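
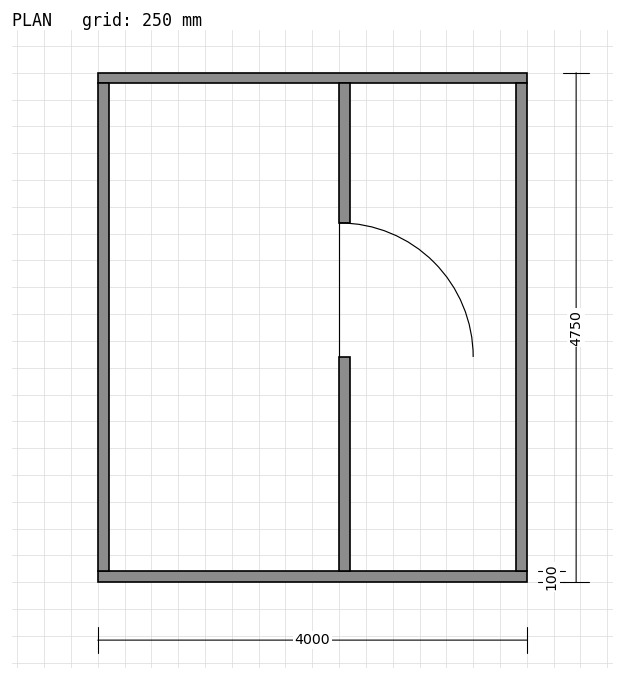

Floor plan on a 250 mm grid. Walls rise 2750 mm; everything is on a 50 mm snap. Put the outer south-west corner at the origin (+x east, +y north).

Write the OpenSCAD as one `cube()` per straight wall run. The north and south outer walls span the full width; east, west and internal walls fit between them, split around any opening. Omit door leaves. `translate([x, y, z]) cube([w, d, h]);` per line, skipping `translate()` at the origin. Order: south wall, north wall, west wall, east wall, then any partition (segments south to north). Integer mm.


cube([4000, 100, 2750]);
translate([0, 4650, 0]) cube([4000, 100, 2750]);
translate([0, 100, 0]) cube([100, 4550, 2750]);
translate([3900, 100, 0]) cube([100, 4550, 2750]);
translate([2250, 100, 0]) cube([100, 2000, 2750]);
translate([2250, 3350, 0]) cube([100, 1300, 2750]);


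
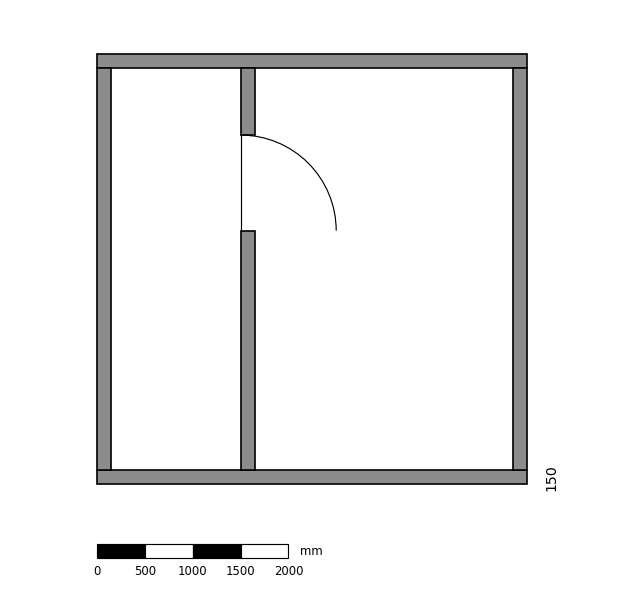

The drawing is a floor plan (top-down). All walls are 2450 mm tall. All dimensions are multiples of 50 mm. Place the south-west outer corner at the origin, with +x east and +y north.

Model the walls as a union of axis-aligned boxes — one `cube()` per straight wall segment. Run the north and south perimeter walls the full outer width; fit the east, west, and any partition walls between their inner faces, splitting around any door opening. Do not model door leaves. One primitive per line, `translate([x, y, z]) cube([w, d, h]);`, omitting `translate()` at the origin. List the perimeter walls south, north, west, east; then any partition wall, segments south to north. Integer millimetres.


cube([4500, 150, 2450]);
translate([0, 4350, 0]) cube([4500, 150, 2450]);
translate([0, 150, 0]) cube([150, 4200, 2450]);
translate([4350, 150, 0]) cube([150, 4200, 2450]);
translate([1500, 150, 0]) cube([150, 2500, 2450]);
translate([1500, 3650, 0]) cube([150, 700, 2450]);


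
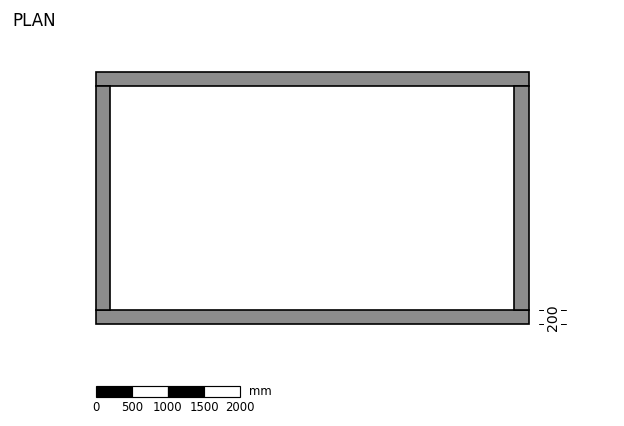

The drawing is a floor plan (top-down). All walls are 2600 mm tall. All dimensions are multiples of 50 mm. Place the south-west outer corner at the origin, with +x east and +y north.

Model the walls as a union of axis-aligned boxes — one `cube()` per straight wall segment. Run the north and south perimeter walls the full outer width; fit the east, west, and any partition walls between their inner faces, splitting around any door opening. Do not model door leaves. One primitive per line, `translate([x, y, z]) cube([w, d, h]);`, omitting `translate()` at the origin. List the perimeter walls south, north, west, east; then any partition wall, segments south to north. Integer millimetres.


cube([6000, 200, 2600]);
translate([0, 3300, 0]) cube([6000, 200, 2600]);
translate([0, 200, 0]) cube([200, 3100, 2600]);
translate([5800, 200, 0]) cube([200, 3100, 2600]);


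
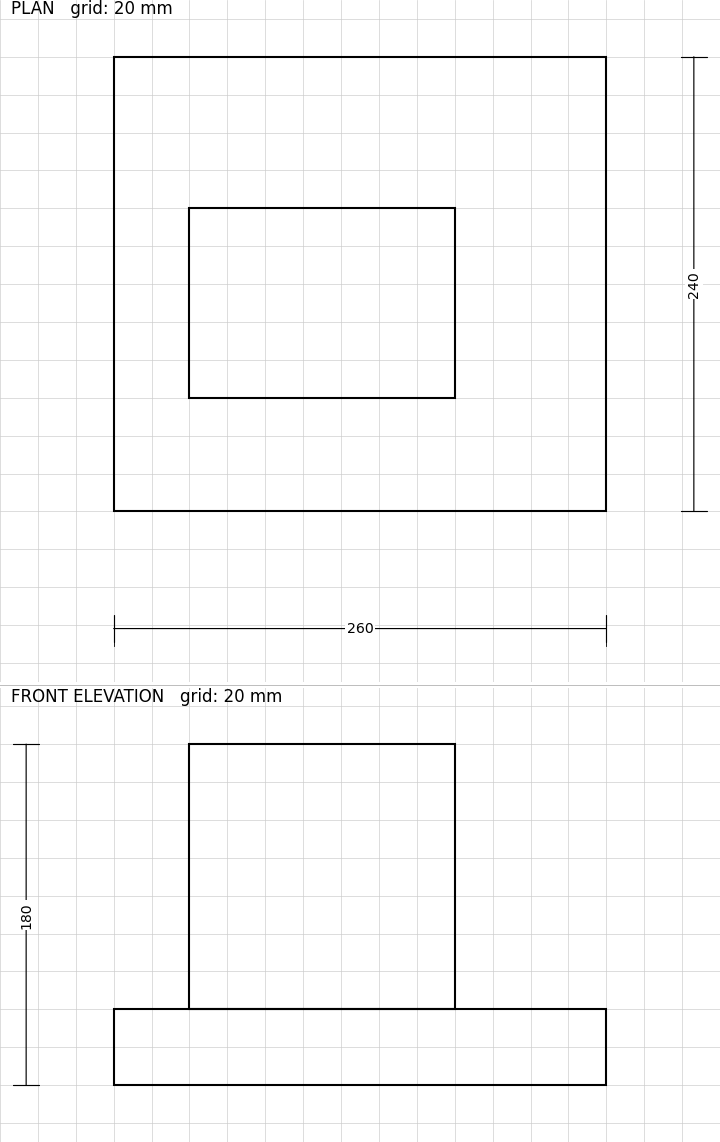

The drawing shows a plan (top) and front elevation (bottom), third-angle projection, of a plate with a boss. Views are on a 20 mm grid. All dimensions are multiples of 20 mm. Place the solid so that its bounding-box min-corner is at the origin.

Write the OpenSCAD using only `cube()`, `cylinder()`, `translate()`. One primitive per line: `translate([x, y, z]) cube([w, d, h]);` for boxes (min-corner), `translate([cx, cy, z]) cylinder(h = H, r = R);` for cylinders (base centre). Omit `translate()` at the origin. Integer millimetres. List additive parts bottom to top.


cube([260, 240, 40]);
translate([40, 60, 40]) cube([140, 100, 140]);


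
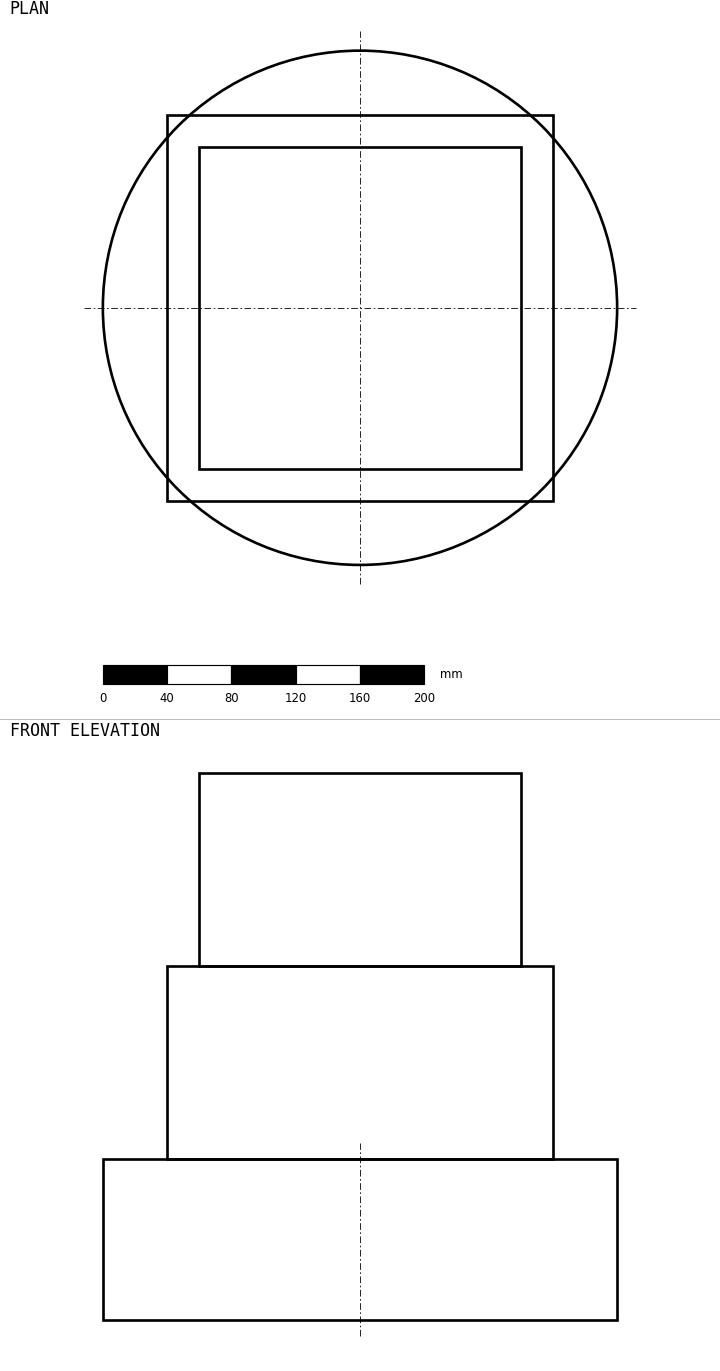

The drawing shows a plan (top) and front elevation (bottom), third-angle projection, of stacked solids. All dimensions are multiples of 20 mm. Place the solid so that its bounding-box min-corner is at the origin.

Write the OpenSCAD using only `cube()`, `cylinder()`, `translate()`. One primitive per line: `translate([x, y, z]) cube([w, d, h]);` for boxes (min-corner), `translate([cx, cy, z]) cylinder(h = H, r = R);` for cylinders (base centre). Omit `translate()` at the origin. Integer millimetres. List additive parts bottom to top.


translate([160, 160, 0]) cylinder(h = 100, r = 160);
translate([40, 40, 100]) cube([240, 240, 120]);
translate([60, 60, 220]) cube([200, 200, 120]);


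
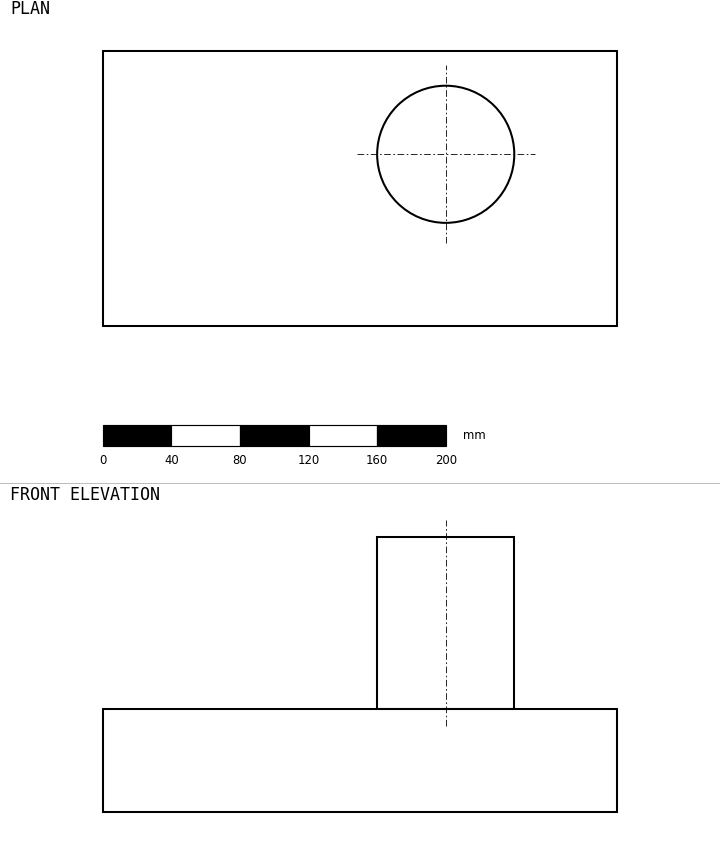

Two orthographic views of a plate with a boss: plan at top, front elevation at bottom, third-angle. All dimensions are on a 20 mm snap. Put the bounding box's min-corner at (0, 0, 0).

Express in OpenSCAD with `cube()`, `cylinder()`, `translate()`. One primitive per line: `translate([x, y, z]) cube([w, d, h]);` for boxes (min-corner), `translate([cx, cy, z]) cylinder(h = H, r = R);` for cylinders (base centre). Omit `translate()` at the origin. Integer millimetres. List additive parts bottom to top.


cube([300, 160, 60]);
translate([200, 100, 60]) cylinder(h = 100, r = 40);


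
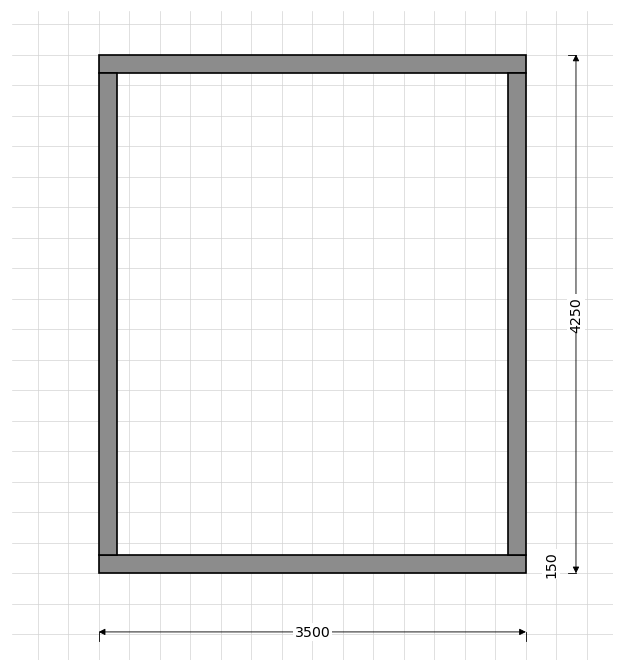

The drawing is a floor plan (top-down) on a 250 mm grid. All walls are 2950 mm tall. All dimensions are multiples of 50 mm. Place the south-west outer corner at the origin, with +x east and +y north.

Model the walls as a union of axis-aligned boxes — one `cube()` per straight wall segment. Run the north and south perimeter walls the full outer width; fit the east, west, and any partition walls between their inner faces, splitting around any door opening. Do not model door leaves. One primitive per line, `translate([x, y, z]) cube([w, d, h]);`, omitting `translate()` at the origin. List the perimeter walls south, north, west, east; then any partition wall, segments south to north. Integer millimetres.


cube([3500, 150, 2950]);
translate([0, 4100, 0]) cube([3500, 150, 2950]);
translate([0, 150, 0]) cube([150, 3950, 2950]);
translate([3350, 150, 0]) cube([150, 3950, 2950]);


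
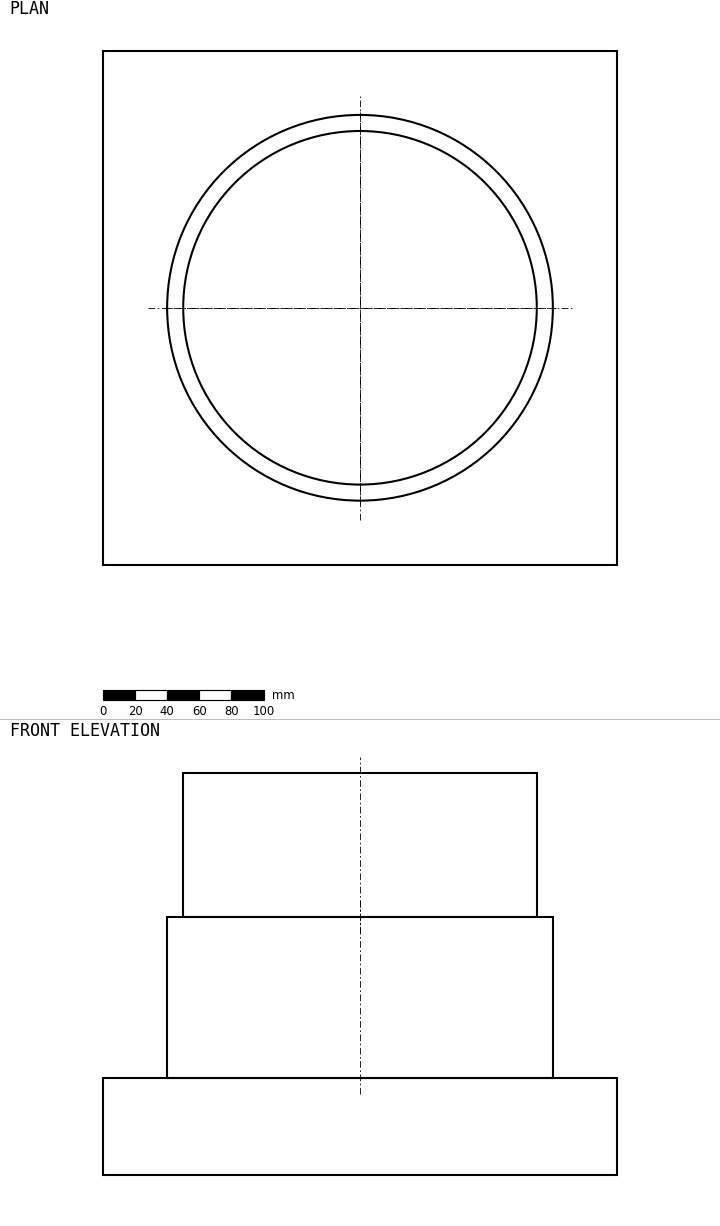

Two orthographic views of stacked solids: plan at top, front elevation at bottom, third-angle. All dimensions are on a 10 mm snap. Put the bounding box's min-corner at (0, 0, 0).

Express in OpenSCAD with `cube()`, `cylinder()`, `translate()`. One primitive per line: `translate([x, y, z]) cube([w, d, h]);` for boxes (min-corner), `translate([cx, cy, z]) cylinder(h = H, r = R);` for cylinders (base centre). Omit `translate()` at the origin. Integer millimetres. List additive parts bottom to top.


cube([320, 320, 60]);
translate([160, 160, 60]) cylinder(h = 100, r = 120);
translate([160, 160, 160]) cylinder(h = 90, r = 110);


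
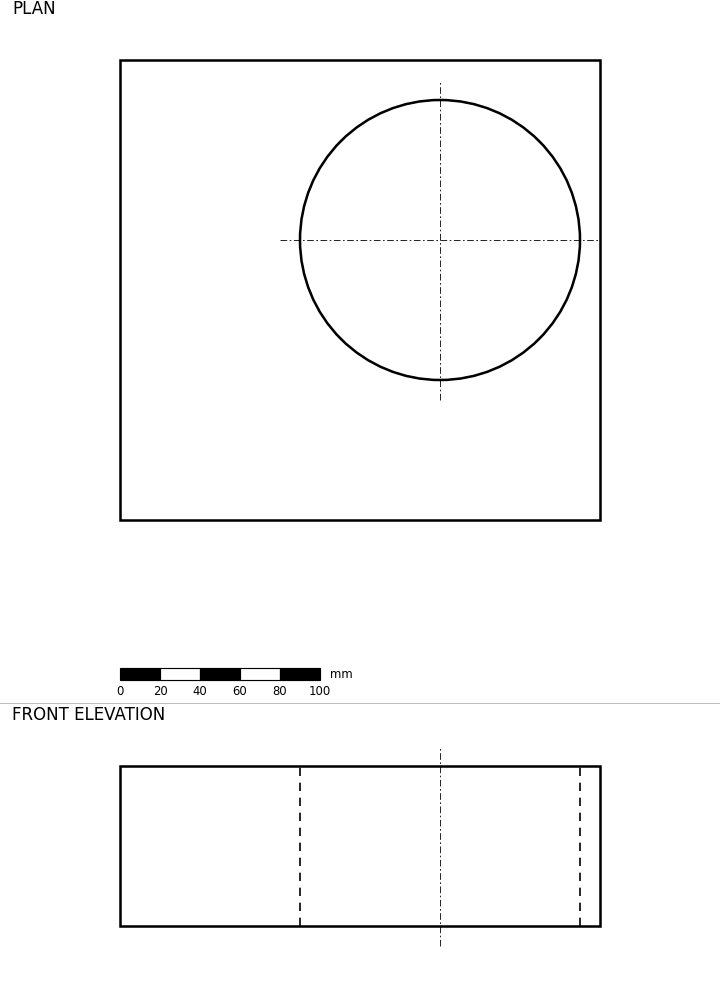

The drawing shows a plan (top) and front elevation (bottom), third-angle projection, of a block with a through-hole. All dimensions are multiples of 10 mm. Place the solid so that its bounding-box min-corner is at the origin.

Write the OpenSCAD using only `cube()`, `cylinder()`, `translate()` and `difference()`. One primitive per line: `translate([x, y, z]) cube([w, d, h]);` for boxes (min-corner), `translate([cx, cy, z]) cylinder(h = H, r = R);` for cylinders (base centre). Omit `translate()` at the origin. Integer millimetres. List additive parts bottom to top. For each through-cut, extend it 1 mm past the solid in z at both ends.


difference() {
  cube([240, 230, 80]);
  translate([160, 140, -1]) cylinder(h = 82, r = 70);
}


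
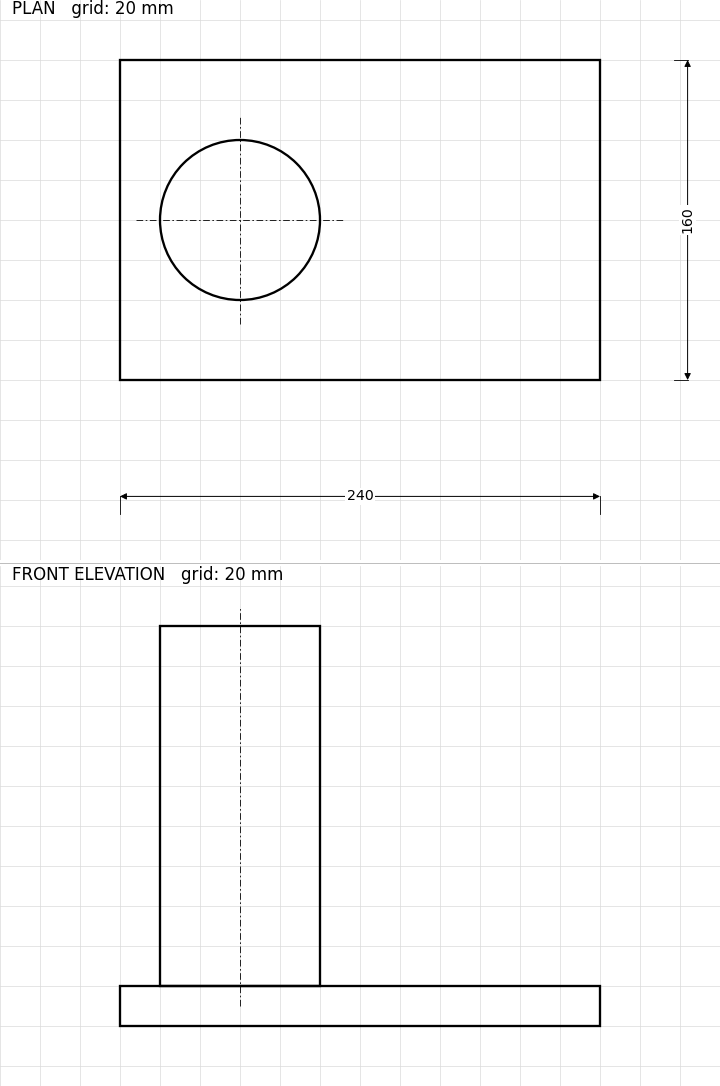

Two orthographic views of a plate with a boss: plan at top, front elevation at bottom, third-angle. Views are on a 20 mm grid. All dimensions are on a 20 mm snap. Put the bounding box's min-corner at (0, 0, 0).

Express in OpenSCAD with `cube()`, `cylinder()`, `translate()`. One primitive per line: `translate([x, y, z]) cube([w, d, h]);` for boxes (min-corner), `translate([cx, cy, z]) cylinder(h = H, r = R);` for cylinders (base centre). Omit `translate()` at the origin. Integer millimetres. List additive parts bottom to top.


cube([240, 160, 20]);
translate([60, 80, 20]) cylinder(h = 180, r = 40);


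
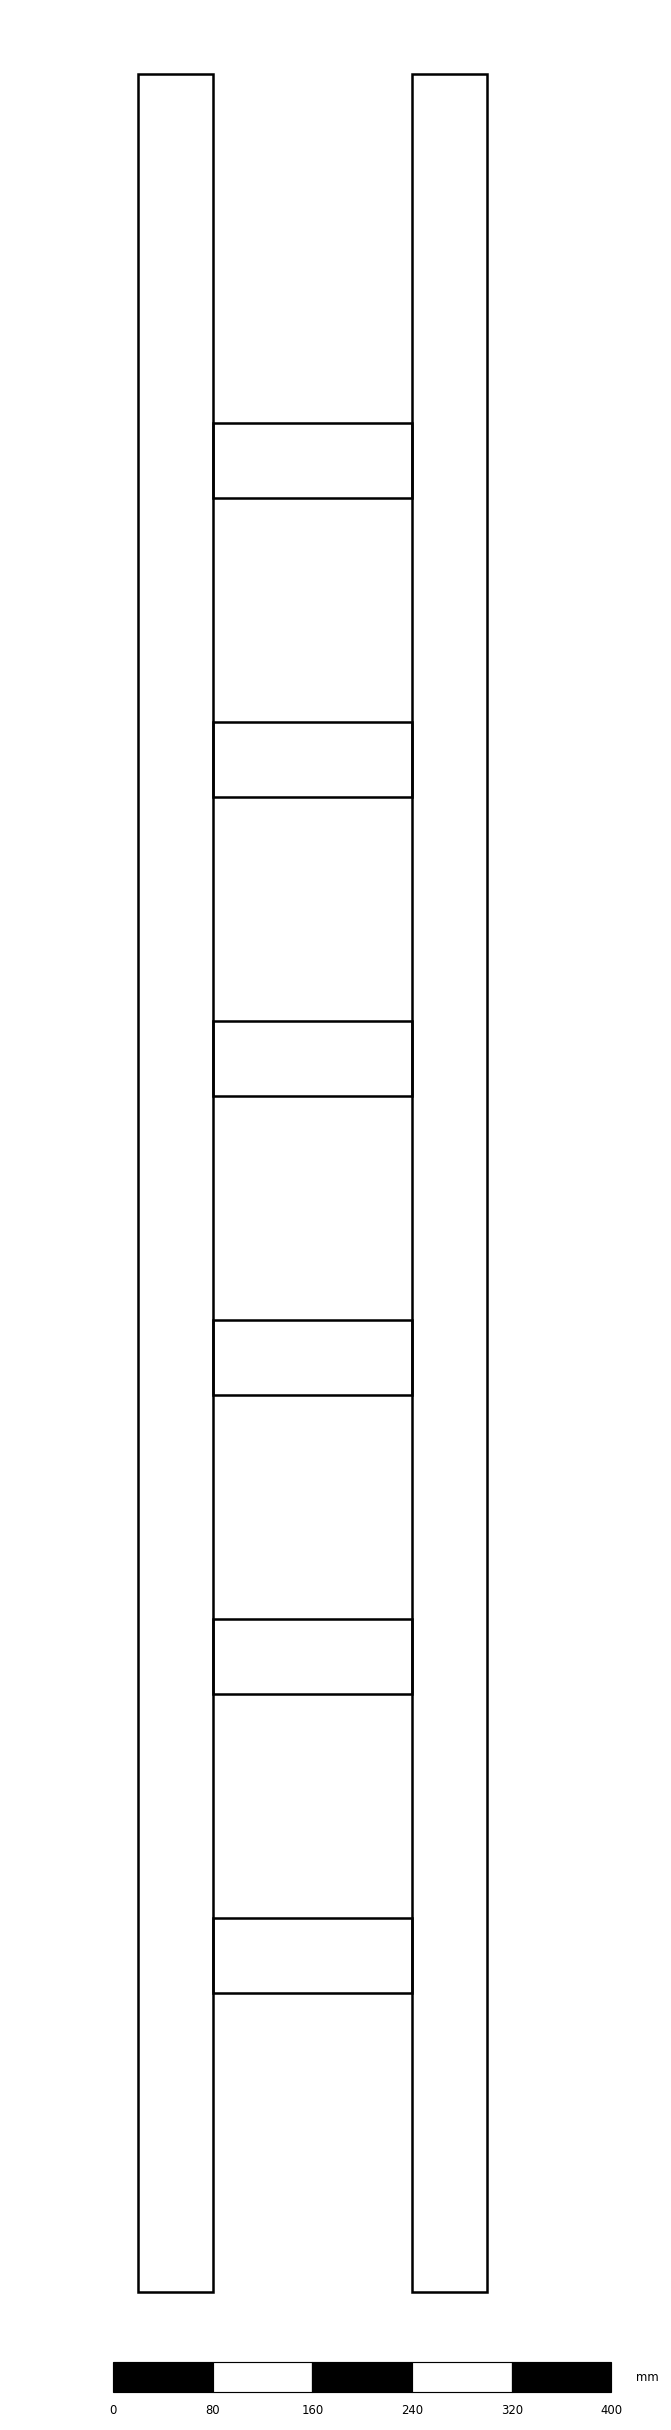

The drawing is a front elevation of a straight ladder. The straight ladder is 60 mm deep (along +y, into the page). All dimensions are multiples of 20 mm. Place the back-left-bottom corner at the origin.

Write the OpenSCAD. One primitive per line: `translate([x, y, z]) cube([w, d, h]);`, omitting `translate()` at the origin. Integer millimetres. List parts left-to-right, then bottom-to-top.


cube([60, 60, 1780]);
translate([60, 0, 240]) cube([160, 60, 60]);
translate([60, 0, 480]) cube([160, 60, 60]);
translate([60, 0, 720]) cube([160, 60, 60]);
translate([60, 0, 960]) cube([160, 60, 60]);
translate([60, 0, 1200]) cube([160, 60, 60]);
translate([60, 0, 1440]) cube([160, 60, 60]);
translate([220, 0, 0]) cube([60, 60, 1780]);


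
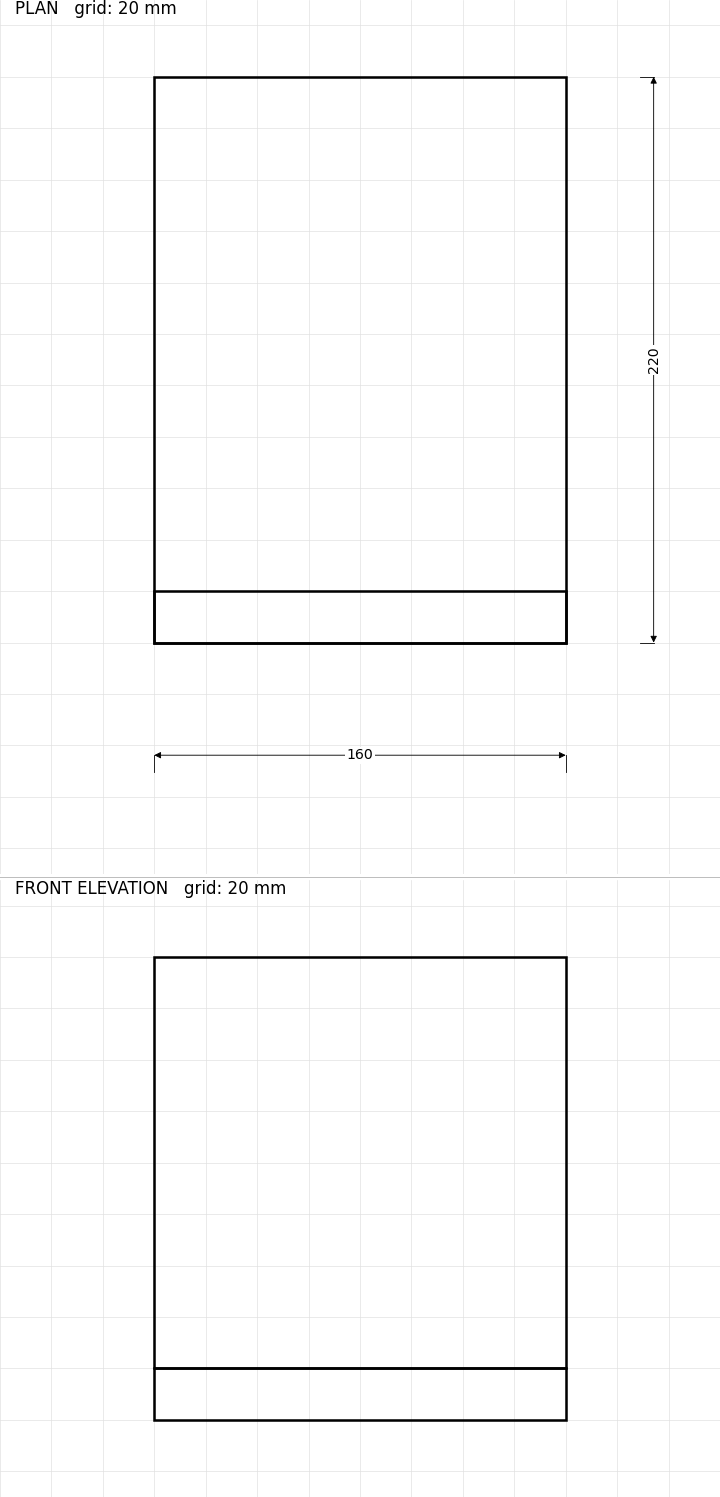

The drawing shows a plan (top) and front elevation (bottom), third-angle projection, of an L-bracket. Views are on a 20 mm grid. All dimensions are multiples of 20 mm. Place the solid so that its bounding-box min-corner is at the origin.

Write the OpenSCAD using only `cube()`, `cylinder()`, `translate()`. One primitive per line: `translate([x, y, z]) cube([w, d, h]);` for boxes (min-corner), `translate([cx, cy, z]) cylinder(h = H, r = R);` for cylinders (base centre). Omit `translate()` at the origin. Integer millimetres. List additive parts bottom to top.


cube([160, 220, 20]);
translate([0, 0, 20]) cube([160, 20, 160]);


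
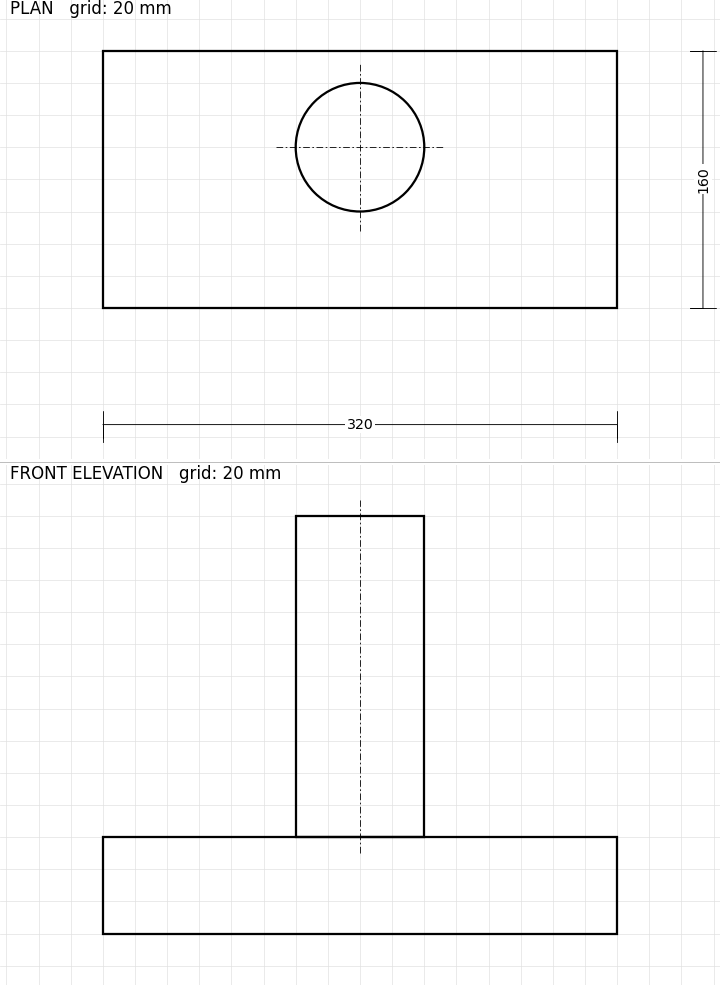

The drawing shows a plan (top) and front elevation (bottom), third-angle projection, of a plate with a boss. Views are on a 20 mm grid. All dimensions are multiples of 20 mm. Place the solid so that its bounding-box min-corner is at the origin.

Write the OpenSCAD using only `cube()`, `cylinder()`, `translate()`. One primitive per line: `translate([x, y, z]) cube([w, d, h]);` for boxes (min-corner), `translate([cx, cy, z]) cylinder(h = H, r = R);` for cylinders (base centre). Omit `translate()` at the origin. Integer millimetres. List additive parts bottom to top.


cube([320, 160, 60]);
translate([160, 100, 60]) cylinder(h = 200, r = 40);


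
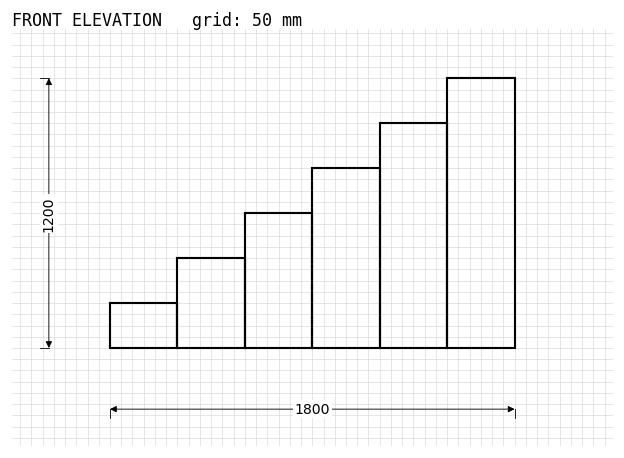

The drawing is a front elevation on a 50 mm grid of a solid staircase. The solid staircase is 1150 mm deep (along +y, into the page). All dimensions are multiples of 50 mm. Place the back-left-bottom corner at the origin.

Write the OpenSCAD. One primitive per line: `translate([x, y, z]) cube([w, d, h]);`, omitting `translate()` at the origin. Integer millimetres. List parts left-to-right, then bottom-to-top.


cube([300, 1150, 200]);
translate([300, 0, 0]) cube([300, 1150, 400]);
translate([600, 0, 0]) cube([300, 1150, 600]);
translate([900, 0, 0]) cube([300, 1150, 800]);
translate([1200, 0, 0]) cube([300, 1150, 1000]);
translate([1500, 0, 0]) cube([300, 1150, 1200]);


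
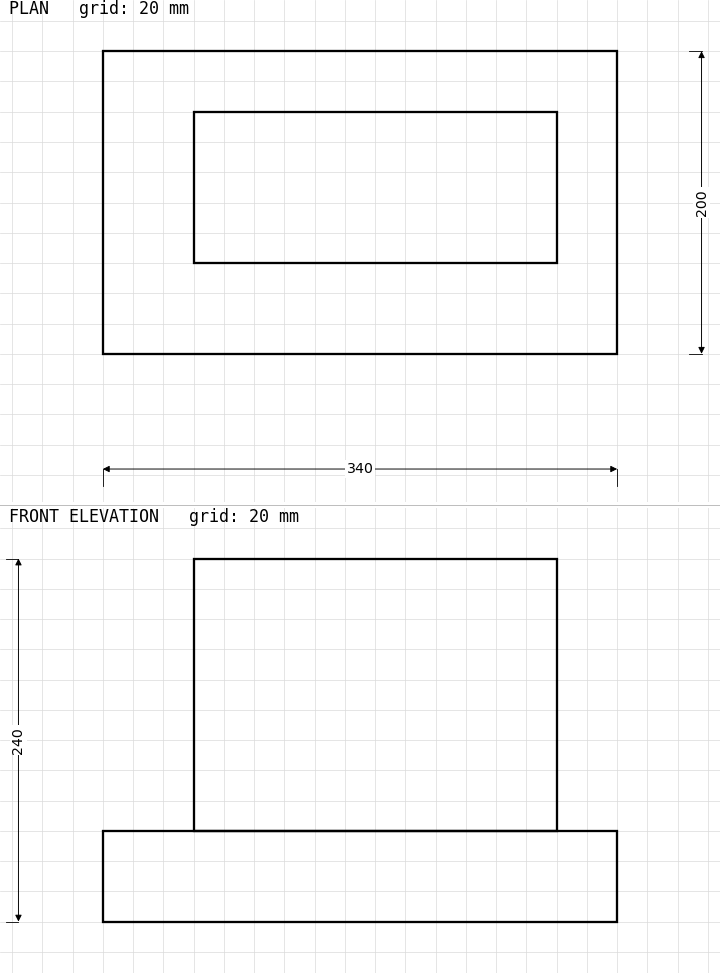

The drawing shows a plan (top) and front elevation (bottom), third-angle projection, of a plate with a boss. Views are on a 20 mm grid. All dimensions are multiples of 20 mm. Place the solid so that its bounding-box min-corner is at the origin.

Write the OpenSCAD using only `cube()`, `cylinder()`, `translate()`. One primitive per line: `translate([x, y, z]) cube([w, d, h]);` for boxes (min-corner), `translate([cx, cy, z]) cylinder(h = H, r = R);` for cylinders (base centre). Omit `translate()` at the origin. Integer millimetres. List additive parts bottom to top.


cube([340, 200, 60]);
translate([60, 60, 60]) cube([240, 100, 180]);


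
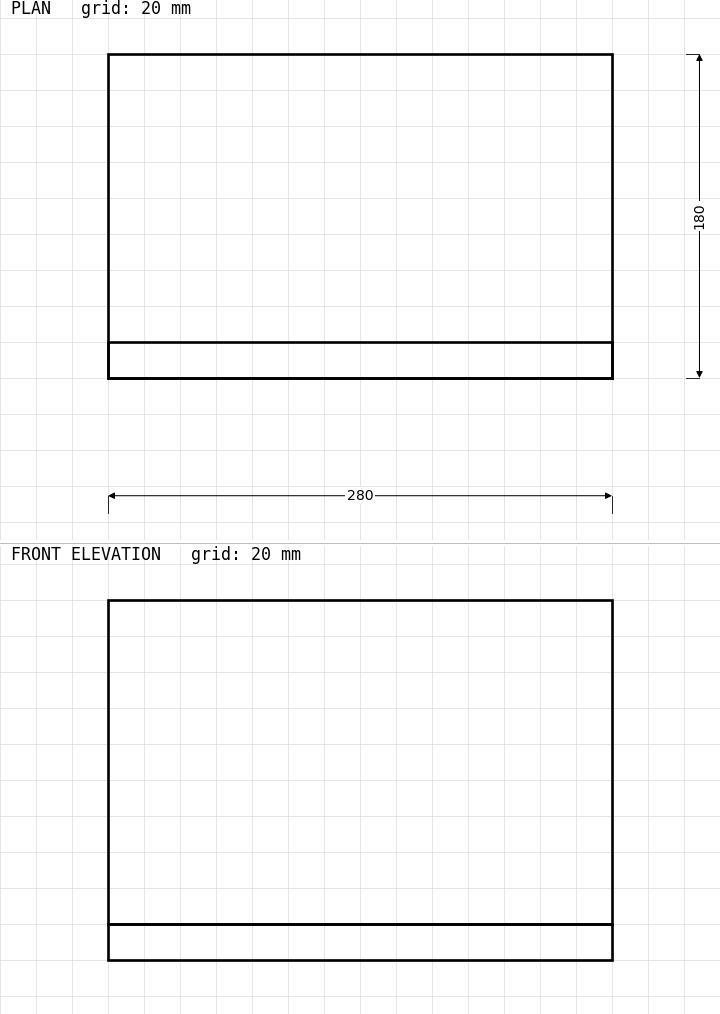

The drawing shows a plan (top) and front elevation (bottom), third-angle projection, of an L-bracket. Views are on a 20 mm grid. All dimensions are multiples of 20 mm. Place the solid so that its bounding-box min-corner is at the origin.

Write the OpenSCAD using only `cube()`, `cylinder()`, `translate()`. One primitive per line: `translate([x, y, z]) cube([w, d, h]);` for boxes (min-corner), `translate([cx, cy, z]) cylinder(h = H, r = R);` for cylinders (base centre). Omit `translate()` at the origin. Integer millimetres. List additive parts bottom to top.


cube([280, 180, 20]);
translate([0, 0, 20]) cube([280, 20, 180]);


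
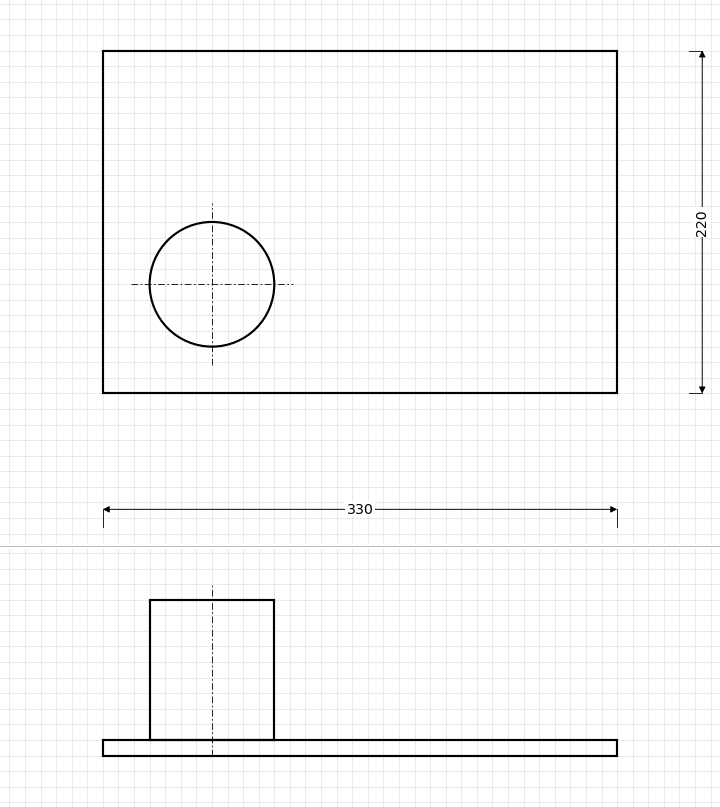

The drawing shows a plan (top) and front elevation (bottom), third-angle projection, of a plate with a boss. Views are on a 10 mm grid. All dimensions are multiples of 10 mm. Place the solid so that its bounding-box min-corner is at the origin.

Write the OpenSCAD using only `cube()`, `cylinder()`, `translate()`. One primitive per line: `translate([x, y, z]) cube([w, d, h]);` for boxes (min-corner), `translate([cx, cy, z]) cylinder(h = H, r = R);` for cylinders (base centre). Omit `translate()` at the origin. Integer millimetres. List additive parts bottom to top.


cube([330, 220, 10]);
translate([70, 70, 10]) cylinder(h = 90, r = 40);


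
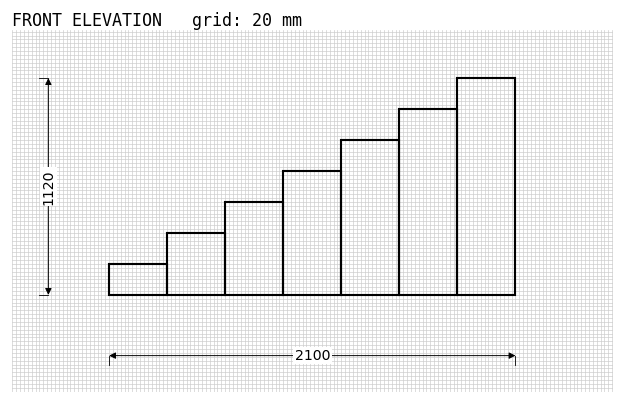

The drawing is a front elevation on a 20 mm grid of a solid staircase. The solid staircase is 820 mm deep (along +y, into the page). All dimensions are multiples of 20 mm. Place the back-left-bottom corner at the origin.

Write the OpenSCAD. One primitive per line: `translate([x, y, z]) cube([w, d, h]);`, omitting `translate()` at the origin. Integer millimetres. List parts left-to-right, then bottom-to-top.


cube([300, 820, 160]);
translate([300, 0, 0]) cube([300, 820, 320]);
translate([600, 0, 0]) cube([300, 820, 480]);
translate([900, 0, 0]) cube([300, 820, 640]);
translate([1200, 0, 0]) cube([300, 820, 800]);
translate([1500, 0, 0]) cube([300, 820, 960]);
translate([1800, 0, 0]) cube([300, 820, 1120]);


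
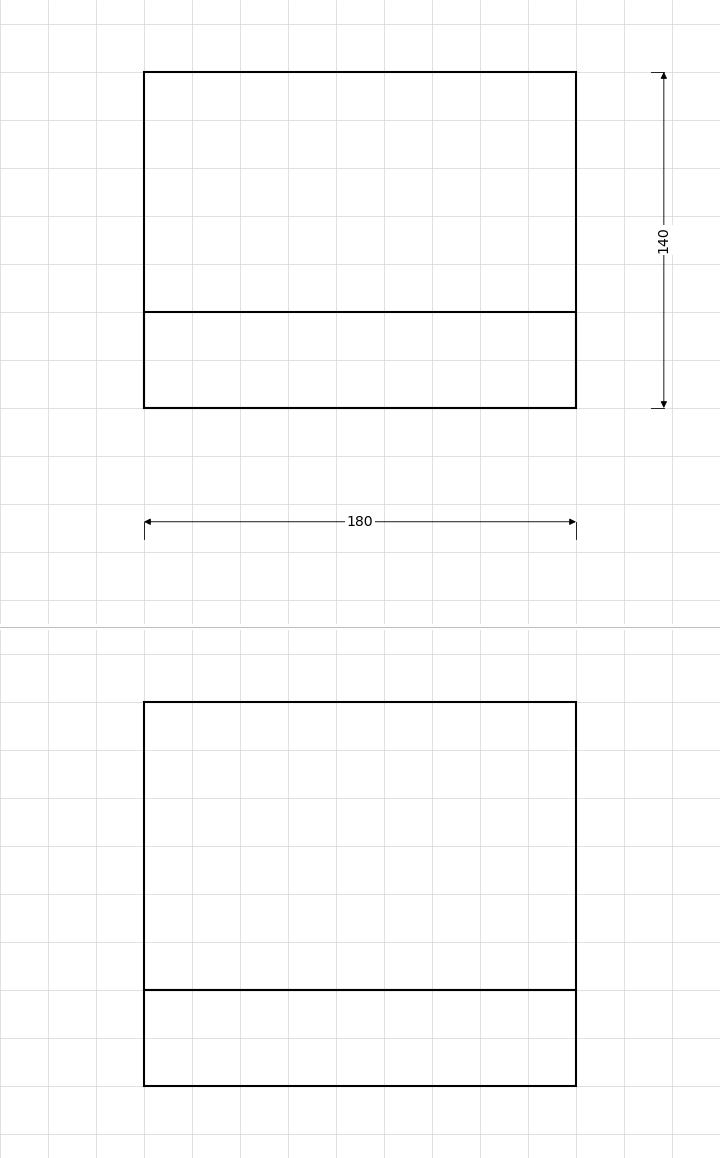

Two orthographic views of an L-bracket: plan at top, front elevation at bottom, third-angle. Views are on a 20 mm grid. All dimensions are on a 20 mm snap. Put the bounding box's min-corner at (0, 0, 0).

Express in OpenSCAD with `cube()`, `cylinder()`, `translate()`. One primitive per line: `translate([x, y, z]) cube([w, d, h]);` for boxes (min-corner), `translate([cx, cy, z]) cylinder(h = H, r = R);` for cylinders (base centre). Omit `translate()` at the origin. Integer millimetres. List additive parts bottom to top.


cube([180, 140, 40]);
translate([0, 0, 40]) cube([180, 40, 120]);


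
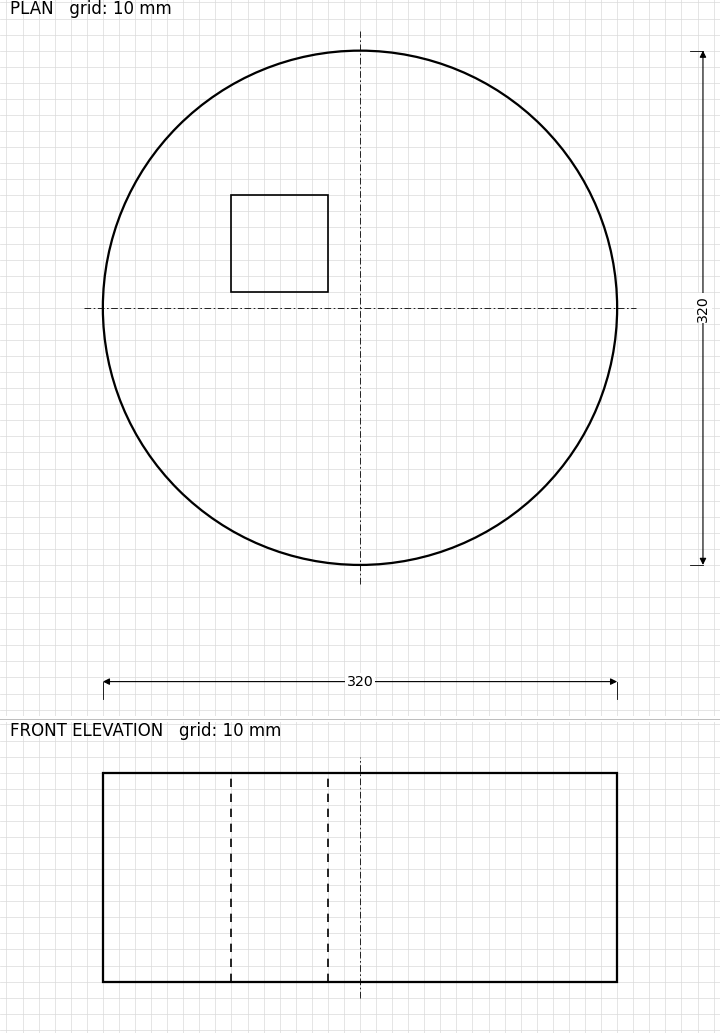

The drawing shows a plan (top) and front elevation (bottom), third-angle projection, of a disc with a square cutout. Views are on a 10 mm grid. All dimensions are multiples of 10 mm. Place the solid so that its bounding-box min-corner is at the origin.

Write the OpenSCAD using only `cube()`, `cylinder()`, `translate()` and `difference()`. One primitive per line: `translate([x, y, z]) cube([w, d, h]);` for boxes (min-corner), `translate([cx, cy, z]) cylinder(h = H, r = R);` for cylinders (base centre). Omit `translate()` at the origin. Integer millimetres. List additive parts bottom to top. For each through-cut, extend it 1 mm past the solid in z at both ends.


difference() {
  translate([160, 160, 0]) cylinder(h = 130, r = 160);
  translate([80, 170, -1]) cube([60, 60, 132]);
}


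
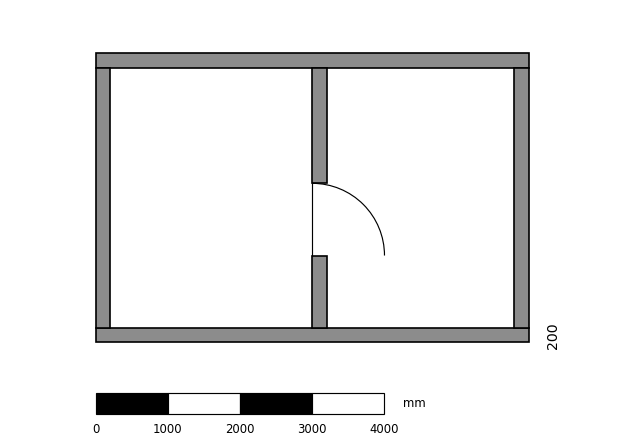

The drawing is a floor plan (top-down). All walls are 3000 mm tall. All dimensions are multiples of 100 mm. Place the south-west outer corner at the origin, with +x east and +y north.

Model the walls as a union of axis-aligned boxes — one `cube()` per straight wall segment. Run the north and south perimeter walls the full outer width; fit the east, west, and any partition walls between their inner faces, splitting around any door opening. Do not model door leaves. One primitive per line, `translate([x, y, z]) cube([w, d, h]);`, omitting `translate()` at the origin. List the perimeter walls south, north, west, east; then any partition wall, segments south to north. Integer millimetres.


cube([6000, 200, 3000]);
translate([0, 3800, 0]) cube([6000, 200, 3000]);
translate([0, 200, 0]) cube([200, 3600, 3000]);
translate([5800, 200, 0]) cube([200, 3600, 3000]);
translate([3000, 200, 0]) cube([200, 1000, 3000]);
translate([3000, 2200, 0]) cube([200, 1600, 3000]);


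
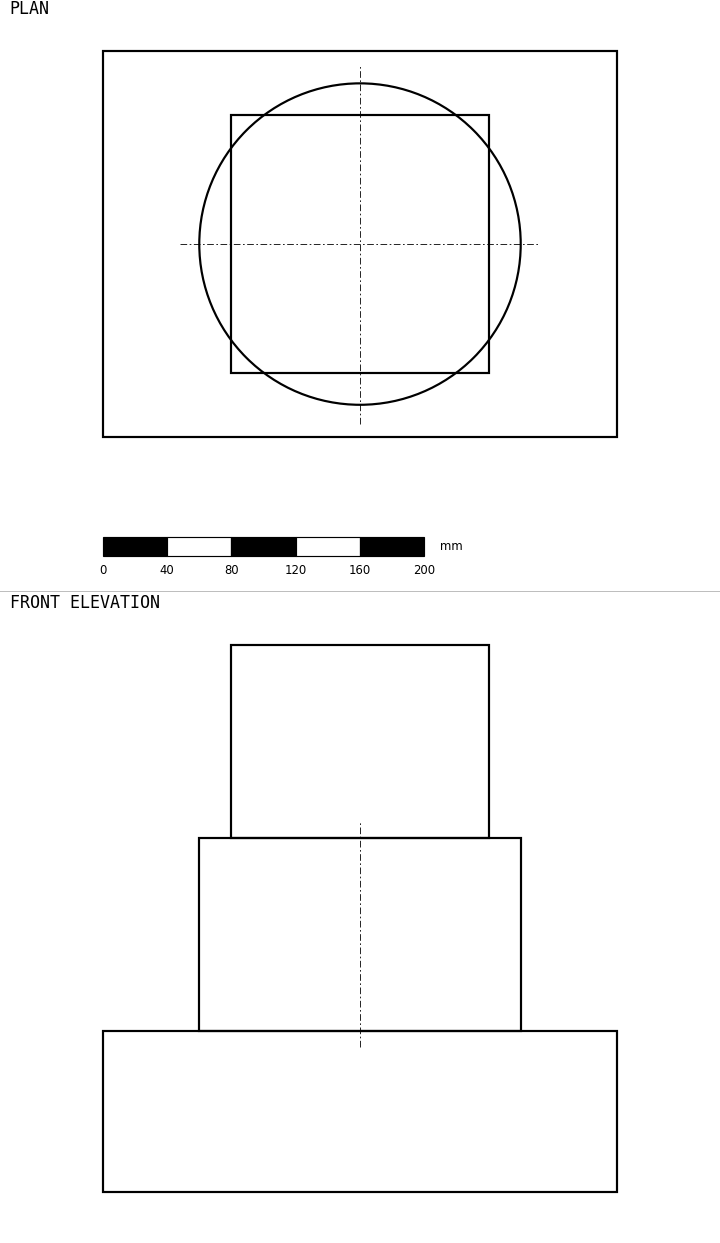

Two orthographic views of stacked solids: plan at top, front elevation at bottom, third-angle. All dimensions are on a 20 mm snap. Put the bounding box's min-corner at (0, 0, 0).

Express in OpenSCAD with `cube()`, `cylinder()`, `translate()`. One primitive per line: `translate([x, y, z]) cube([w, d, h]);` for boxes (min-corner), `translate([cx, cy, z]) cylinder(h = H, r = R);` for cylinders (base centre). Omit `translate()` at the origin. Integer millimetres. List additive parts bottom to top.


cube([320, 240, 100]);
translate([160, 120, 100]) cylinder(h = 120, r = 100);
translate([80, 40, 220]) cube([160, 160, 120]);


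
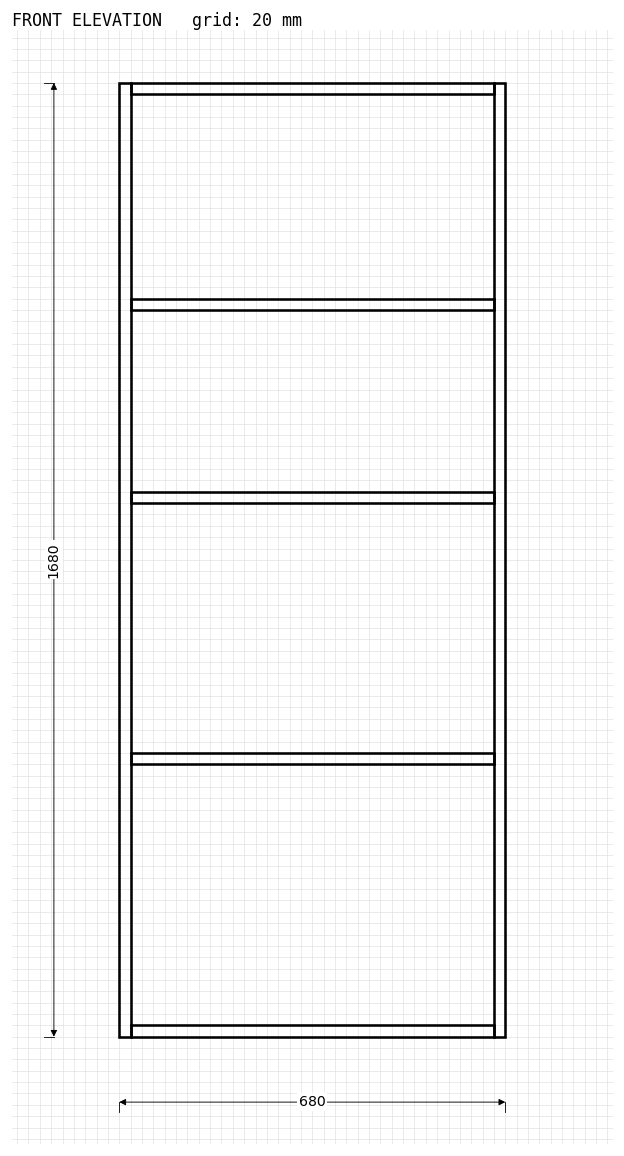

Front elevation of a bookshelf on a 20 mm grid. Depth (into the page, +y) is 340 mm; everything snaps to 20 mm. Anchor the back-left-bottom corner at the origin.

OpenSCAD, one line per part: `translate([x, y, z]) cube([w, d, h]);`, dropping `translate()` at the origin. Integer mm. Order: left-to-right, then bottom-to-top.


cube([20, 340, 1680]);
translate([20, 0, 0]) cube([640, 340, 20]);
translate([20, 0, 480]) cube([640, 340, 20]);
translate([20, 0, 940]) cube([640, 340, 20]);
translate([20, 0, 1280]) cube([640, 340, 20]);
translate([20, 0, 1660]) cube([640, 340, 20]);
translate([660, 0, 0]) cube([20, 340, 1680]);


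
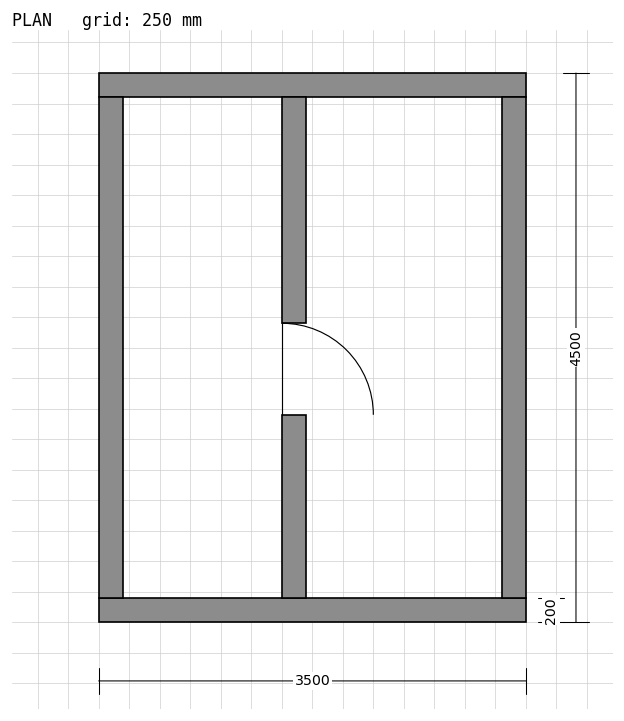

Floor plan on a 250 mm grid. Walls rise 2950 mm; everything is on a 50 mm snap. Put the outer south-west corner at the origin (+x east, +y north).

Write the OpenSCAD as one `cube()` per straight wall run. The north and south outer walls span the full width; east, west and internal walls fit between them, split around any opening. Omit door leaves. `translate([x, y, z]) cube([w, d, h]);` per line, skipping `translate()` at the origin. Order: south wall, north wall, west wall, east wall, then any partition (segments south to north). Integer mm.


cube([3500, 200, 2950]);
translate([0, 4300, 0]) cube([3500, 200, 2950]);
translate([0, 200, 0]) cube([200, 4100, 2950]);
translate([3300, 200, 0]) cube([200, 4100, 2950]);
translate([1500, 200, 0]) cube([200, 1500, 2950]);
translate([1500, 2450, 0]) cube([200, 1850, 2950]);


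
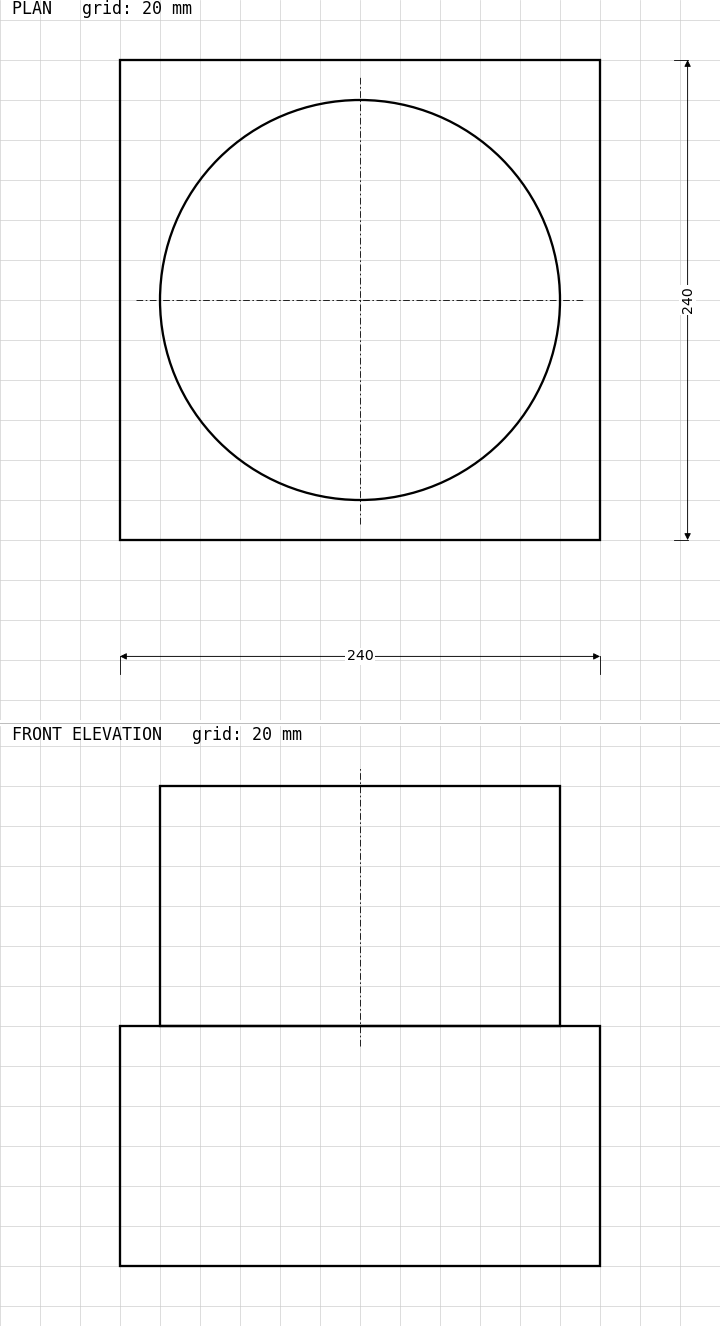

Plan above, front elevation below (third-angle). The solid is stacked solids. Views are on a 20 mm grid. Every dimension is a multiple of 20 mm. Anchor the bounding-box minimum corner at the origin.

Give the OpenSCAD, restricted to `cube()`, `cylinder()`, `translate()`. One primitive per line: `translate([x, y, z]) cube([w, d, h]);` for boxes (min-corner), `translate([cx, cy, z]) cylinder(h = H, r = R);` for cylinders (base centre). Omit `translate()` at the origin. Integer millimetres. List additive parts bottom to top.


cube([240, 240, 120]);
translate([120, 120, 120]) cylinder(h = 120, r = 100);


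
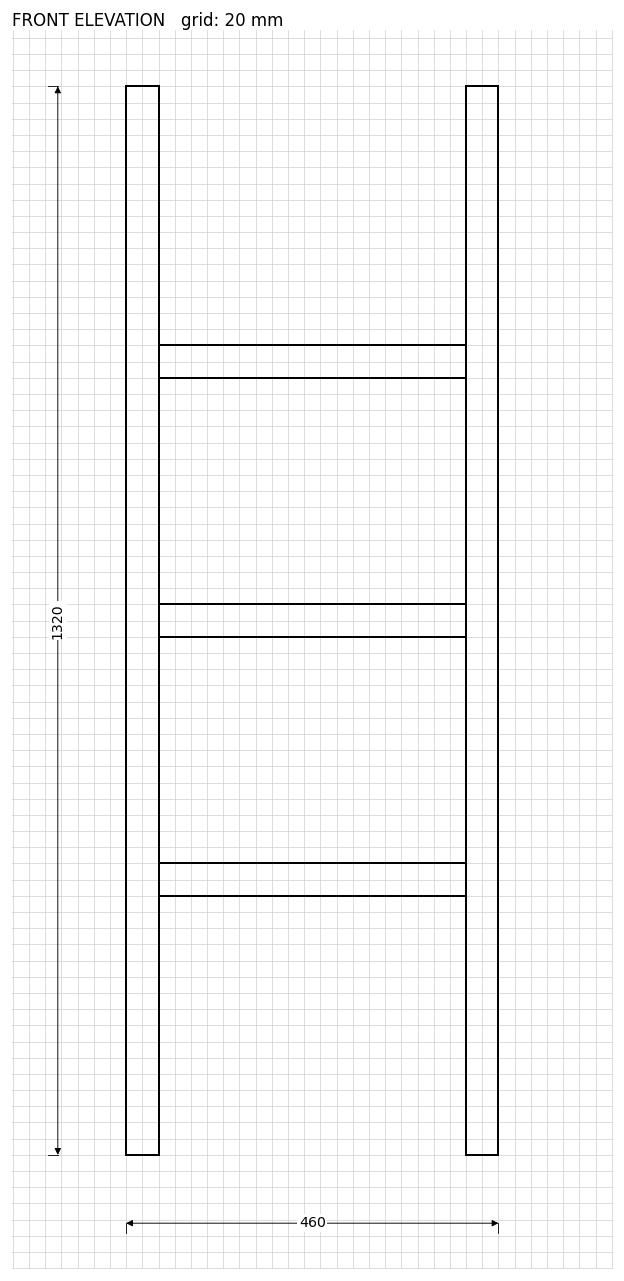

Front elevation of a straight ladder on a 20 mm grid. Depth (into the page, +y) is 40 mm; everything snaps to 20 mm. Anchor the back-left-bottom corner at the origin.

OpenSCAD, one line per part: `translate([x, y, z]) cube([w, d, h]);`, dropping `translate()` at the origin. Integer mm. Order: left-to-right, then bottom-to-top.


cube([40, 40, 1320]);
translate([40, 0, 320]) cube([380, 40, 40]);
translate([40, 0, 640]) cube([380, 40, 40]);
translate([40, 0, 960]) cube([380, 40, 40]);
translate([420, 0, 0]) cube([40, 40, 1320]);


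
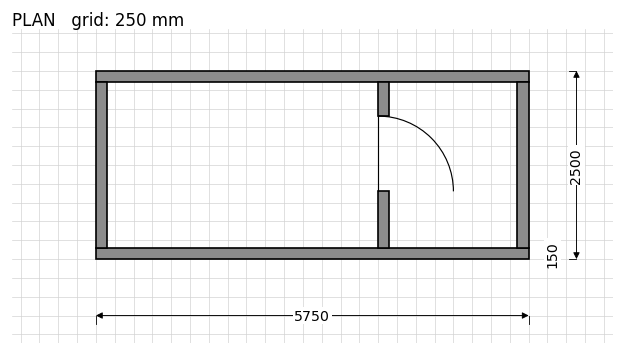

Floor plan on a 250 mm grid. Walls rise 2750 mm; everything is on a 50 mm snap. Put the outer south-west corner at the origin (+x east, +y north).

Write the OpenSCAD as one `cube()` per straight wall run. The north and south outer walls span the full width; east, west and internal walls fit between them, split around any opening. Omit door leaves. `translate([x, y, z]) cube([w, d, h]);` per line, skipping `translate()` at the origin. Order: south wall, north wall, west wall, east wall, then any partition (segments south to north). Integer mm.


cube([5750, 150, 2750]);
translate([0, 2350, 0]) cube([5750, 150, 2750]);
translate([0, 150, 0]) cube([150, 2200, 2750]);
translate([5600, 150, 0]) cube([150, 2200, 2750]);
translate([3750, 150, 0]) cube([150, 750, 2750]);
translate([3750, 1900, 0]) cube([150, 450, 2750]);


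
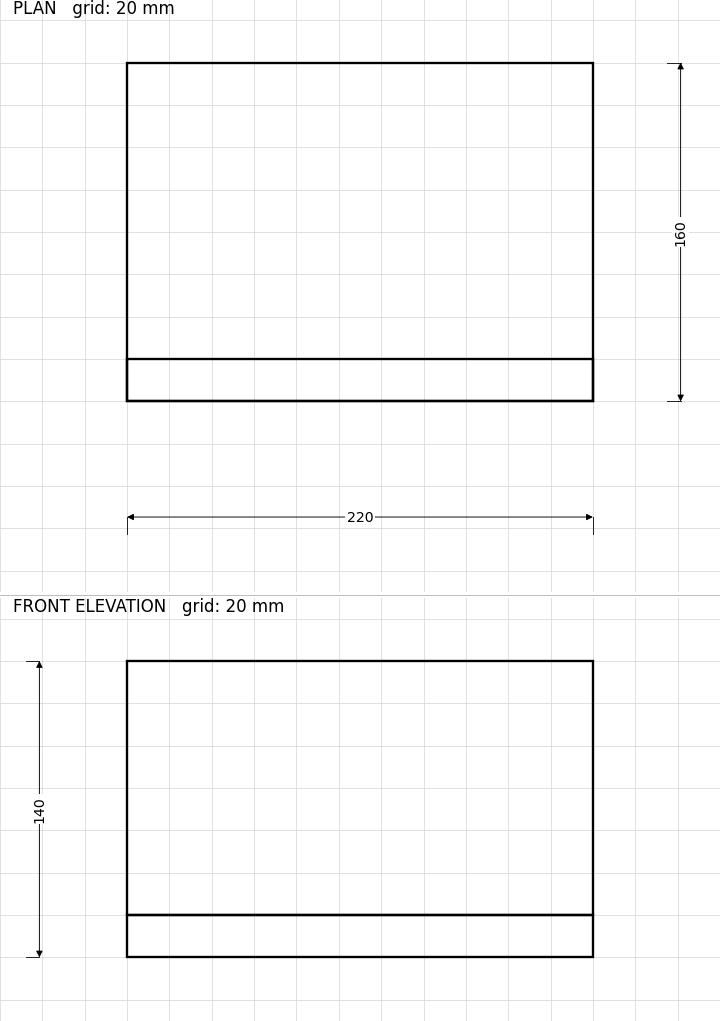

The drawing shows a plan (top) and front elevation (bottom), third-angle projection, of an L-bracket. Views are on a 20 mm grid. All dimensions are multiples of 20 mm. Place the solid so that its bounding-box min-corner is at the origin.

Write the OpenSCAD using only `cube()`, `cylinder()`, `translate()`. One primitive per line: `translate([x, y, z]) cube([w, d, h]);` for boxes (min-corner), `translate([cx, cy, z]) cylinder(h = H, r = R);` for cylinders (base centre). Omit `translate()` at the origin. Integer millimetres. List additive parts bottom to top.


cube([220, 160, 20]);
translate([0, 0, 20]) cube([220, 20, 120]);


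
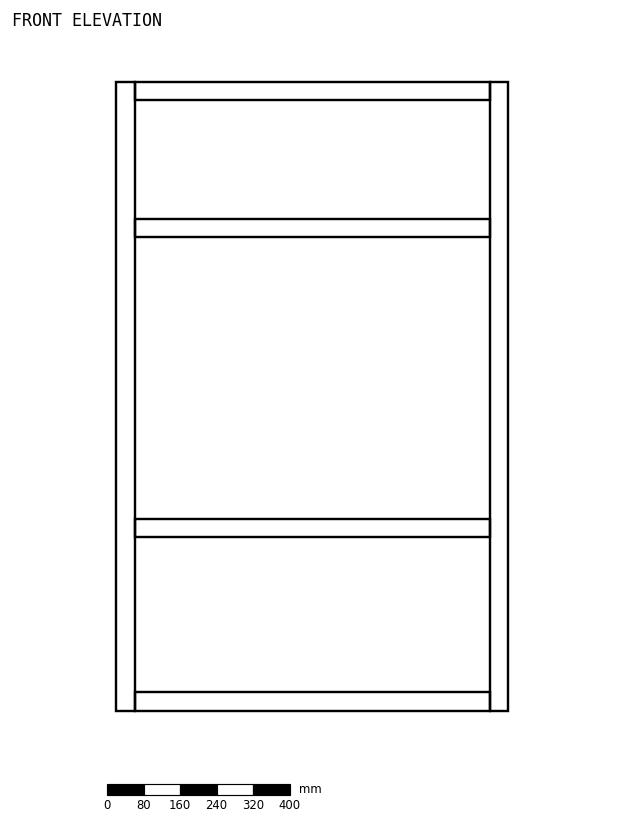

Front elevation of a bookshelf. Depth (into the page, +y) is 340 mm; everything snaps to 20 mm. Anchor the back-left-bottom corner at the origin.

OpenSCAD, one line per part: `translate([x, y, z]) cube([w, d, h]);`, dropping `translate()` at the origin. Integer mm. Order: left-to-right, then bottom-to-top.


cube([40, 340, 1380]);
translate([40, 0, 0]) cube([780, 340, 40]);
translate([40, 0, 380]) cube([780, 340, 40]);
translate([40, 0, 1040]) cube([780, 340, 40]);
translate([40, 0, 1340]) cube([780, 340, 40]);
translate([820, 0, 0]) cube([40, 340, 1380]);


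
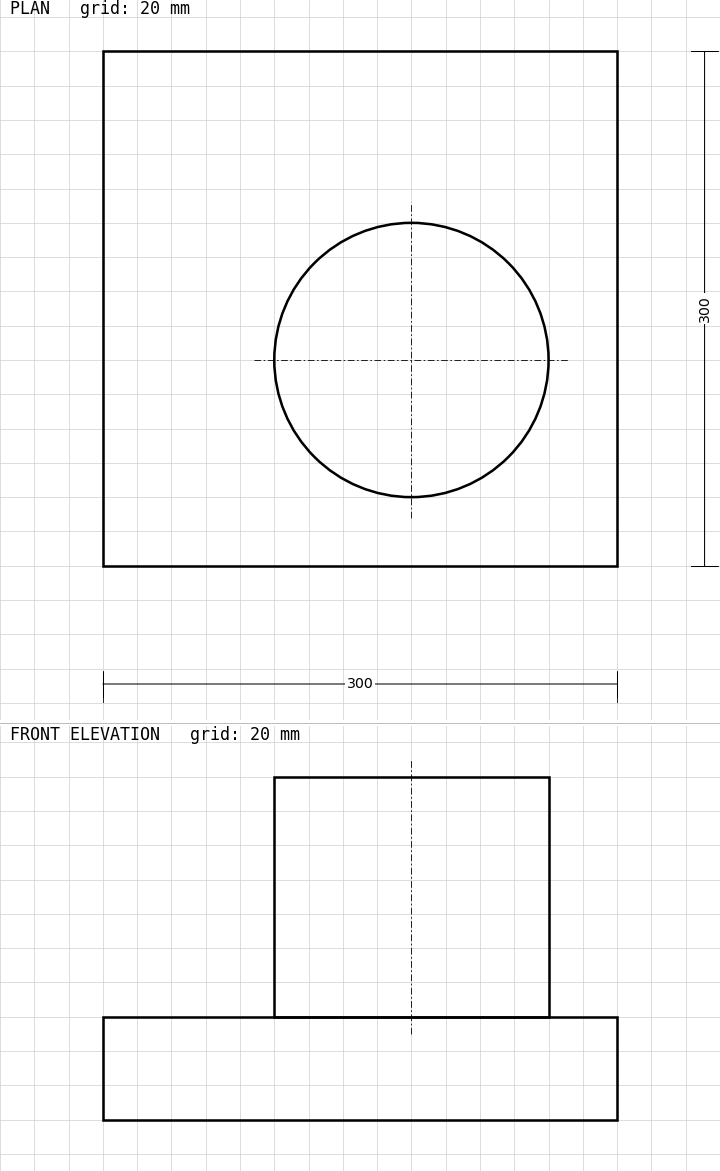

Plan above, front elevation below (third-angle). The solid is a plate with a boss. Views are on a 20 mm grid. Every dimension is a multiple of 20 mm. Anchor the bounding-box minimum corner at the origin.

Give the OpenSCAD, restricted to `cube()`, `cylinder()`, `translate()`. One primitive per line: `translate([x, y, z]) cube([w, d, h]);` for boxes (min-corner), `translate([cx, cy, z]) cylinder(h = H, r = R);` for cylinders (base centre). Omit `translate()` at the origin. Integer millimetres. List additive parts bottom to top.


cube([300, 300, 60]);
translate([180, 120, 60]) cylinder(h = 140, r = 80);


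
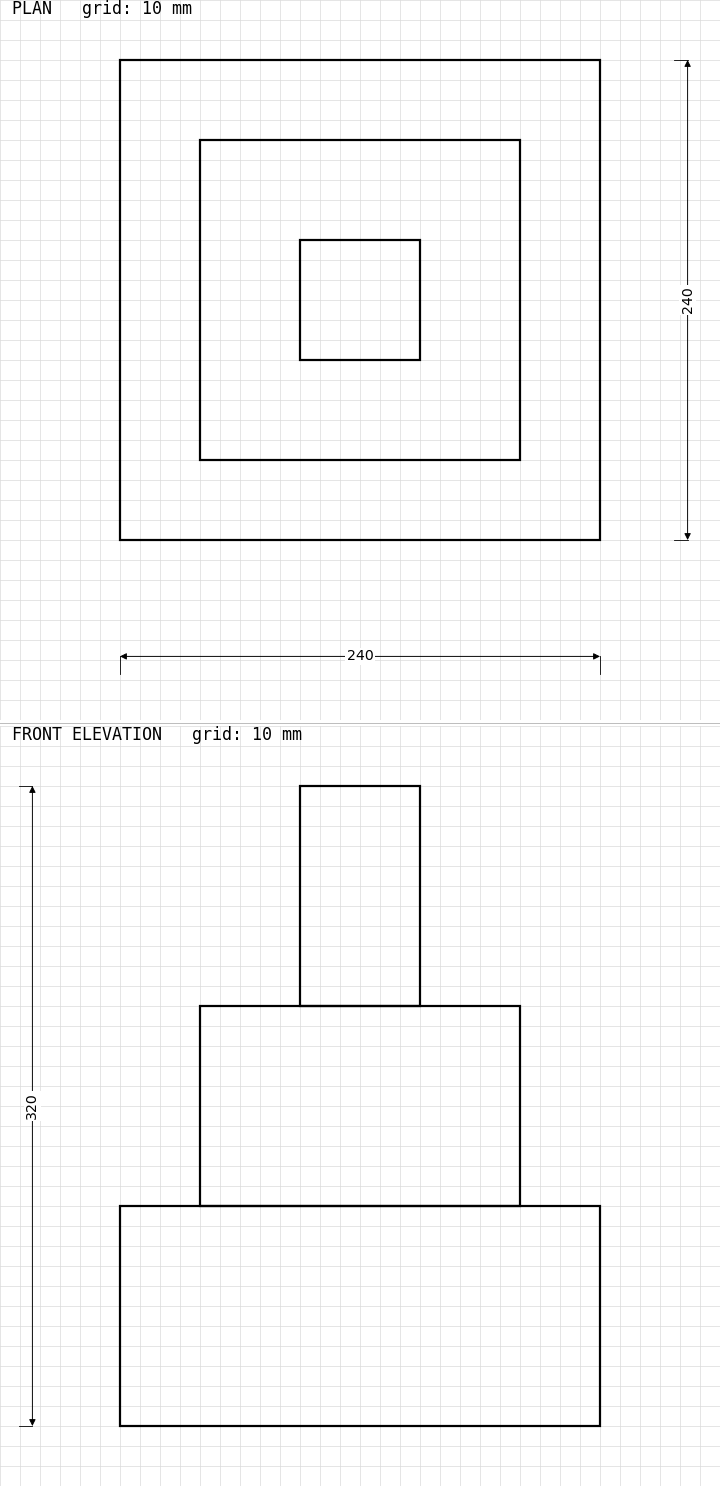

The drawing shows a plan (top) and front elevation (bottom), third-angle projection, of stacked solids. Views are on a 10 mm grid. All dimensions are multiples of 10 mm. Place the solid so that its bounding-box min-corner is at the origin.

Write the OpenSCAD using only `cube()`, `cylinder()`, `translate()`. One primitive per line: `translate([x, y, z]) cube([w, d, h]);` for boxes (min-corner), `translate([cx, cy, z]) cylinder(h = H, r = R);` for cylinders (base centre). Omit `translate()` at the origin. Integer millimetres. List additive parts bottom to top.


cube([240, 240, 110]);
translate([40, 40, 110]) cube([160, 160, 100]);
translate([90, 90, 210]) cube([60, 60, 110]);


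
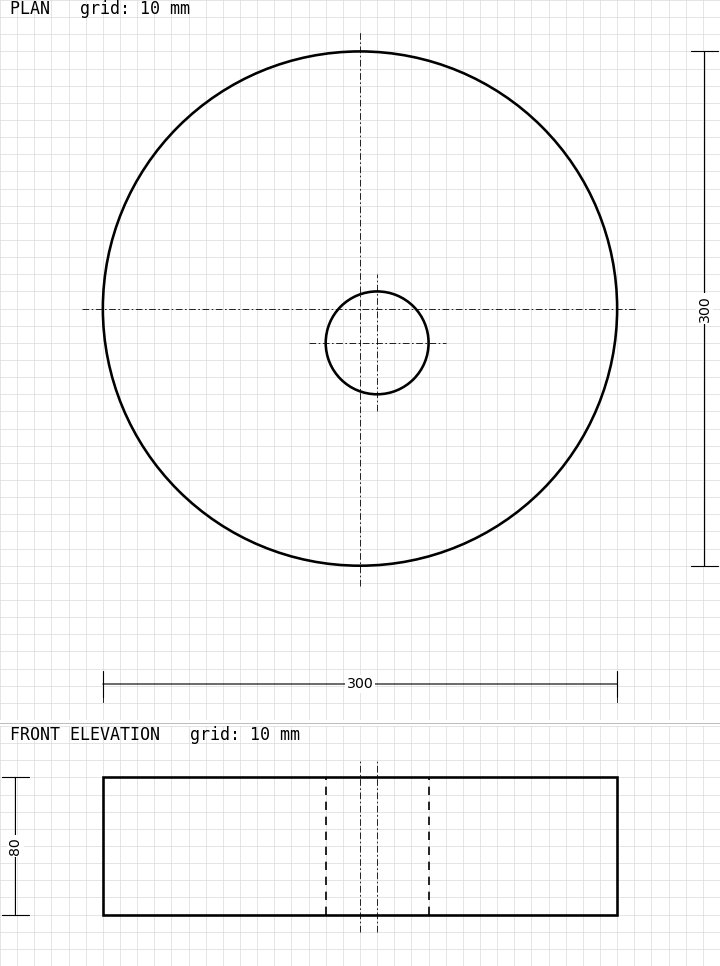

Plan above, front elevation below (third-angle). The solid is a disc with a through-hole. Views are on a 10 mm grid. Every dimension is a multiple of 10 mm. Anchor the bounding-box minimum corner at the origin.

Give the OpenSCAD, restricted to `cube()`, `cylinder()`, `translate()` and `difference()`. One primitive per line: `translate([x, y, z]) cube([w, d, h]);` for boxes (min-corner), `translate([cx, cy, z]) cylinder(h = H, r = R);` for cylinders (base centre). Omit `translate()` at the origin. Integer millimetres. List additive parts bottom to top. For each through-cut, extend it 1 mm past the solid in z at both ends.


difference() {
  translate([150, 150, 0]) cylinder(h = 80, r = 150);
  translate([160, 130, -1]) cylinder(h = 82, r = 30);
}


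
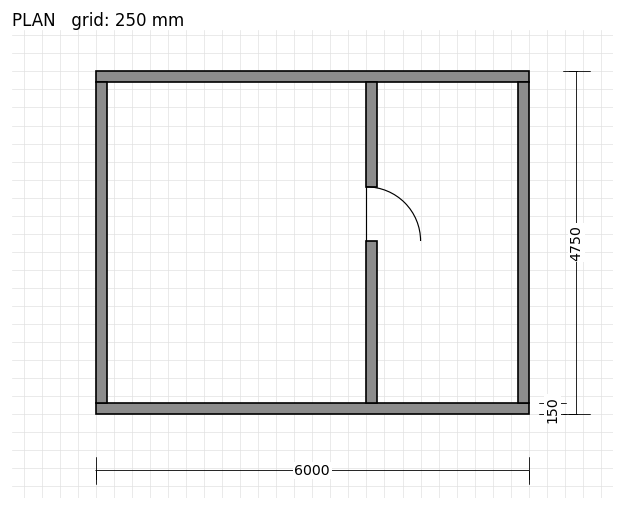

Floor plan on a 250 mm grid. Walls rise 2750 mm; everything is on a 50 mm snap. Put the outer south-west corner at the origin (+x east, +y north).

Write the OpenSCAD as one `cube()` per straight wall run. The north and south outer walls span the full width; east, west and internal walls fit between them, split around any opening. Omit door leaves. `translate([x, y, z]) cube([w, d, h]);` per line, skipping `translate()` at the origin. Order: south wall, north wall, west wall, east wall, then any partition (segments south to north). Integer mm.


cube([6000, 150, 2750]);
translate([0, 4600, 0]) cube([6000, 150, 2750]);
translate([0, 150, 0]) cube([150, 4450, 2750]);
translate([5850, 150, 0]) cube([150, 4450, 2750]);
translate([3750, 150, 0]) cube([150, 2250, 2750]);
translate([3750, 3150, 0]) cube([150, 1450, 2750]);


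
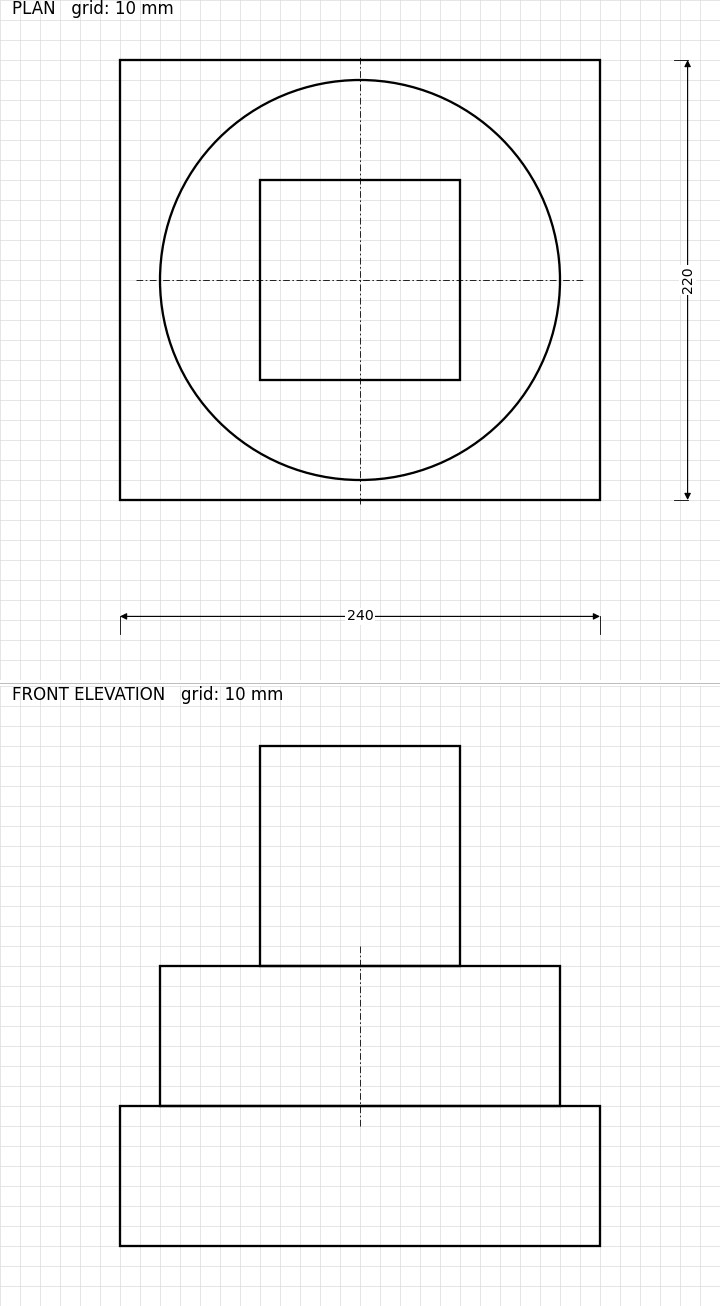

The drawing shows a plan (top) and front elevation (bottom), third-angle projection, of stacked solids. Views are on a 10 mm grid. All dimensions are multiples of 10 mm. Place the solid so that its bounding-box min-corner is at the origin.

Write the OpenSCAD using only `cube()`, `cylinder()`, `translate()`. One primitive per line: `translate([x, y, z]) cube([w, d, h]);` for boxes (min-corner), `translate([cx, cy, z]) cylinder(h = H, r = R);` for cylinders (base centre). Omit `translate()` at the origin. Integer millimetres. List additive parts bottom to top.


cube([240, 220, 70]);
translate([120, 110, 70]) cylinder(h = 70, r = 100);
translate([70, 60, 140]) cube([100, 100, 110]);
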